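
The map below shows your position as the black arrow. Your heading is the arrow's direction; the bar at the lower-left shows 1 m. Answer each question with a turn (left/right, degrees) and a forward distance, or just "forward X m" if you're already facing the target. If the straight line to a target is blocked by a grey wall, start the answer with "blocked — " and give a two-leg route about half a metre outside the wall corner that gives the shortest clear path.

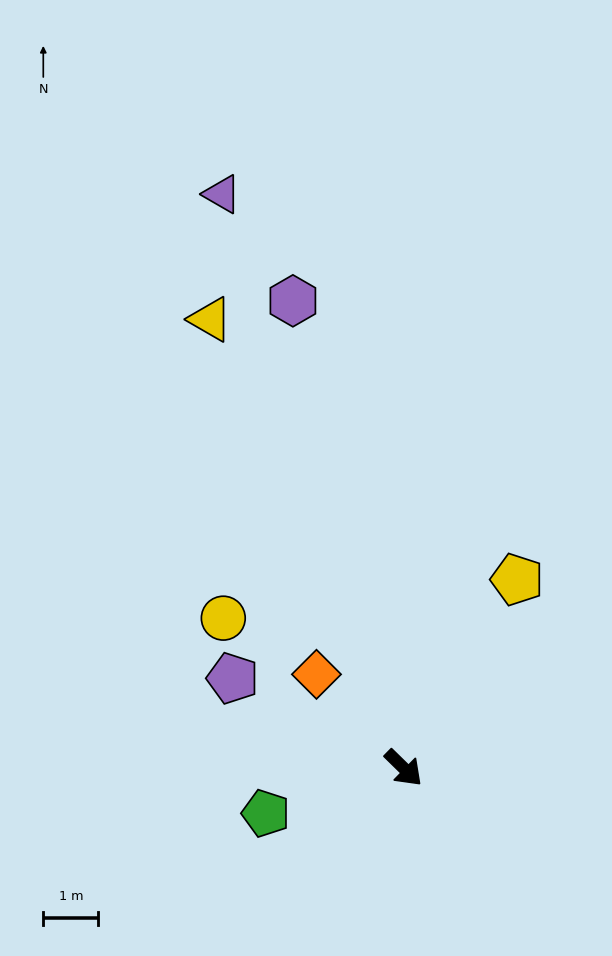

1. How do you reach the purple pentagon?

turn right 163°, forward 3.5 m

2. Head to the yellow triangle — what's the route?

turn left 158°, forward 8.9 m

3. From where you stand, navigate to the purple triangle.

turn left 152°, forward 10.9 m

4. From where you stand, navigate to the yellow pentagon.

turn left 103°, forward 4.0 m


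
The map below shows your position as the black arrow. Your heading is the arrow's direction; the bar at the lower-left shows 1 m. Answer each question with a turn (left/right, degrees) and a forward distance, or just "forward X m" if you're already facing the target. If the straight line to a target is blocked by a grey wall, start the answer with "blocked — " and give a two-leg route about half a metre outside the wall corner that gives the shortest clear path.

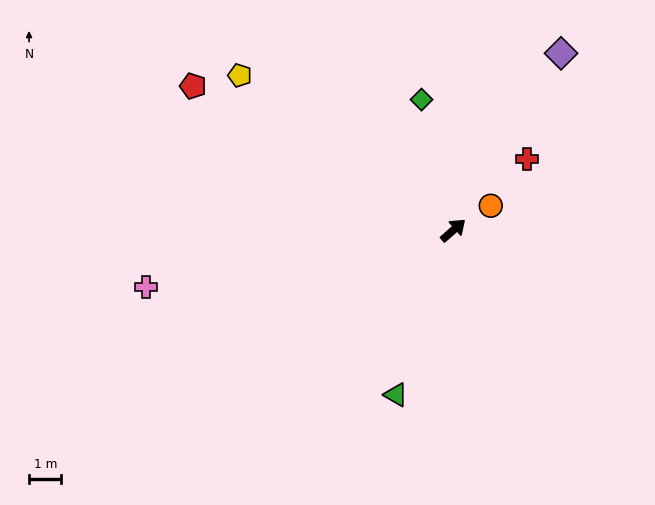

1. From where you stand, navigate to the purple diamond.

turn left 17°, forward 6.4 m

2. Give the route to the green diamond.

turn left 62°, forward 4.2 m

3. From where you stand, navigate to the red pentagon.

turn left 110°, forward 9.2 m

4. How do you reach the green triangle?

turn right 151°, forward 5.4 m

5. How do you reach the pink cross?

turn left 149°, forward 9.7 m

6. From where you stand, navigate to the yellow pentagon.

turn left 103°, forward 8.2 m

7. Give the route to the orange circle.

turn right 8°, forward 1.4 m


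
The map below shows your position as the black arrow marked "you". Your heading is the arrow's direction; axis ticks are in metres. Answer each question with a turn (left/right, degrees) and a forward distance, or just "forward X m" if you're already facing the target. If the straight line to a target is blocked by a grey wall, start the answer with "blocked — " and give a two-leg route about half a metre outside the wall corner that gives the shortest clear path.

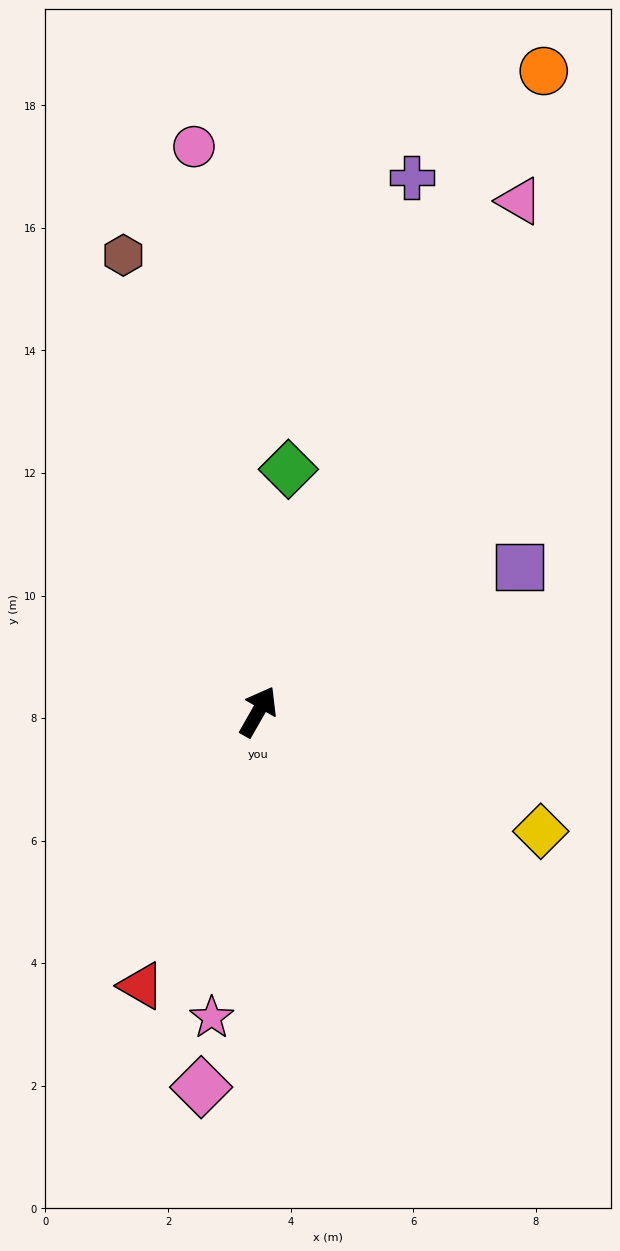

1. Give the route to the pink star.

turn right 159°, forward 5.1 m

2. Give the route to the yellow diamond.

turn right 83°, forward 5.0 m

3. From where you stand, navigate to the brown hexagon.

turn left 46°, forward 7.8 m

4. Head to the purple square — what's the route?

turn right 31°, forward 4.9 m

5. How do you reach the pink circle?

turn left 36°, forward 9.3 m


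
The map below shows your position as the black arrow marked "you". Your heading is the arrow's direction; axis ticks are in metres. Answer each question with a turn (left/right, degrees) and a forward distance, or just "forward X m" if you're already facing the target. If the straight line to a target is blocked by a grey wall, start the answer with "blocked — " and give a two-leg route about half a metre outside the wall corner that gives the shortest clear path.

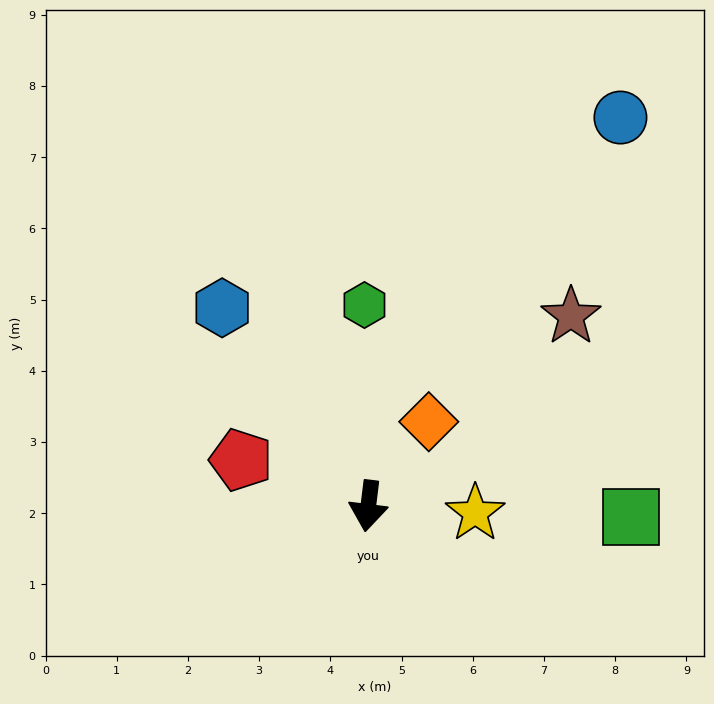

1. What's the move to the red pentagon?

turn right 103°, forward 1.9 m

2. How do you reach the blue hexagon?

turn right 137°, forward 3.5 m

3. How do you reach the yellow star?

turn left 93°, forward 1.5 m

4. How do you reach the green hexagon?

turn right 172°, forward 2.8 m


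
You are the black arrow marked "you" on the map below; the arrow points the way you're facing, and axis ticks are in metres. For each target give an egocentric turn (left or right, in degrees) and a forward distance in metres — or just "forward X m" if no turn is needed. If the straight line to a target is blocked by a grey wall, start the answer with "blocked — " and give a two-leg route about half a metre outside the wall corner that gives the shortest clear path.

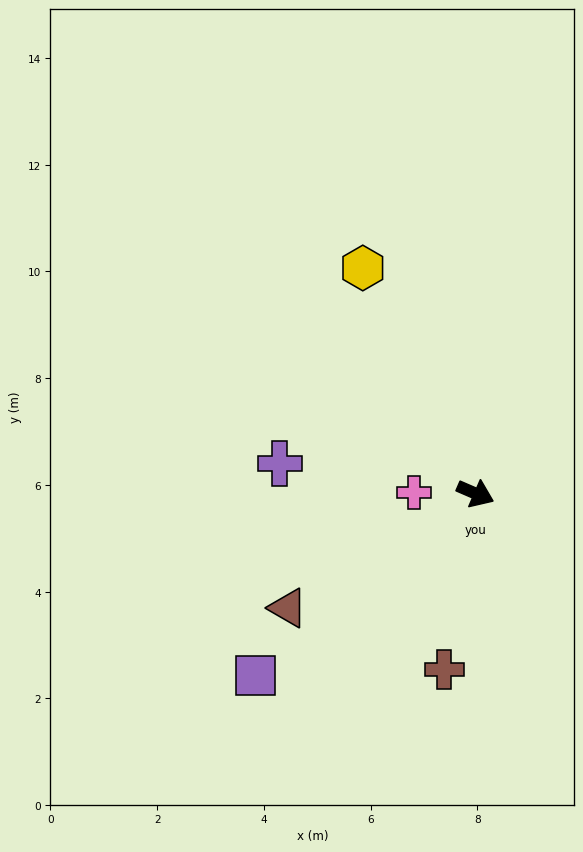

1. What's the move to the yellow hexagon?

turn left 140°, forward 4.7 m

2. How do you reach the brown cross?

turn right 77°, forward 3.3 m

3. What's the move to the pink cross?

turn right 157°, forward 1.2 m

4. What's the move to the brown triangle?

turn right 125°, forward 4.1 m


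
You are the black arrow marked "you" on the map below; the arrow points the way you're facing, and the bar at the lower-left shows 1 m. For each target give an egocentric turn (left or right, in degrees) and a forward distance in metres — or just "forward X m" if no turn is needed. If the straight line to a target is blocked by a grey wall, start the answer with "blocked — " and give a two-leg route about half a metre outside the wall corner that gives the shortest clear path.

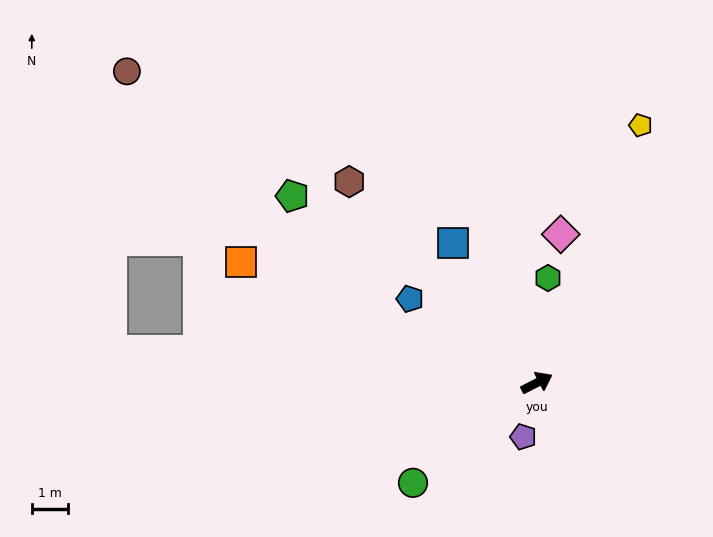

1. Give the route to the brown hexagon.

turn left 106°, forward 7.6 m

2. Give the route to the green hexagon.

turn left 57°, forward 2.9 m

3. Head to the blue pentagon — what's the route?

turn left 119°, forward 4.2 m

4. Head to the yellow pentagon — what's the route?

turn left 41°, forward 7.6 m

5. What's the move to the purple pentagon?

turn right 131°, forward 1.5 m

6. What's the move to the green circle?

turn right 168°, forward 4.4 m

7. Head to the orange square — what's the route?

turn left 131°, forward 8.8 m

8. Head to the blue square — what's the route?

turn left 94°, forward 4.5 m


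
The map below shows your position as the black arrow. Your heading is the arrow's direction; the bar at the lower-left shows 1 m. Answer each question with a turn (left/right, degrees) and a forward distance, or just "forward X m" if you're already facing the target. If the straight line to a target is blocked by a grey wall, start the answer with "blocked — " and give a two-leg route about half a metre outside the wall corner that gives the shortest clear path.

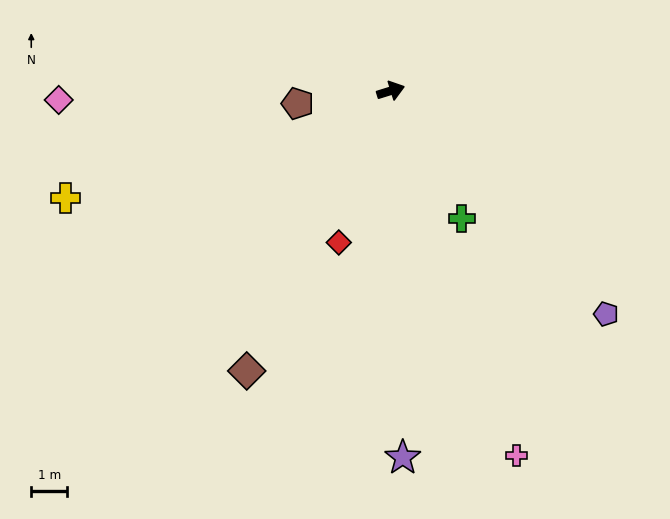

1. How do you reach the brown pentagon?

turn left 171°, forward 2.6 m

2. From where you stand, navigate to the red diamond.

turn right 126°, forward 4.4 m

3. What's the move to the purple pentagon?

turn right 63°, forward 8.6 m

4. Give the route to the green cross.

turn right 78°, forward 4.1 m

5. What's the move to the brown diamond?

turn right 134°, forward 8.7 m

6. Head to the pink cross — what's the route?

turn right 88°, forward 10.7 m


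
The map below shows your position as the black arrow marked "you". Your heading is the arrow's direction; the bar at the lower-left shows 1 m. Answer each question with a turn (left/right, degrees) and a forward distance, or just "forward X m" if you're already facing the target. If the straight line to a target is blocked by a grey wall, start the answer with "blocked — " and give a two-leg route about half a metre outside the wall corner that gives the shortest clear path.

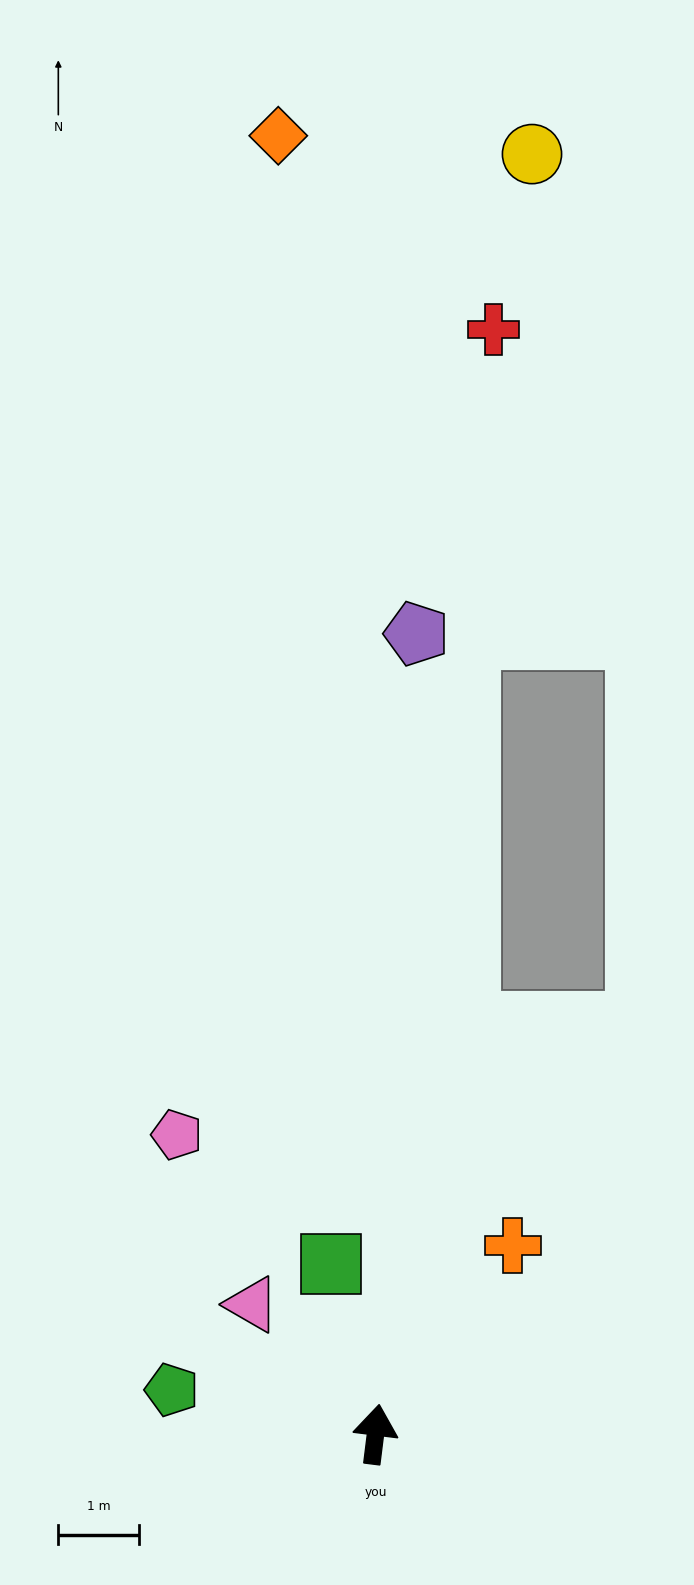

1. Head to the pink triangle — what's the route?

turn left 51°, forward 2.2 m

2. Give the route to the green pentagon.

turn left 85°, forward 2.6 m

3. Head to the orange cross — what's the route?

turn right 29°, forward 2.9 m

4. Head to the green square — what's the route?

turn left 22°, forward 2.2 m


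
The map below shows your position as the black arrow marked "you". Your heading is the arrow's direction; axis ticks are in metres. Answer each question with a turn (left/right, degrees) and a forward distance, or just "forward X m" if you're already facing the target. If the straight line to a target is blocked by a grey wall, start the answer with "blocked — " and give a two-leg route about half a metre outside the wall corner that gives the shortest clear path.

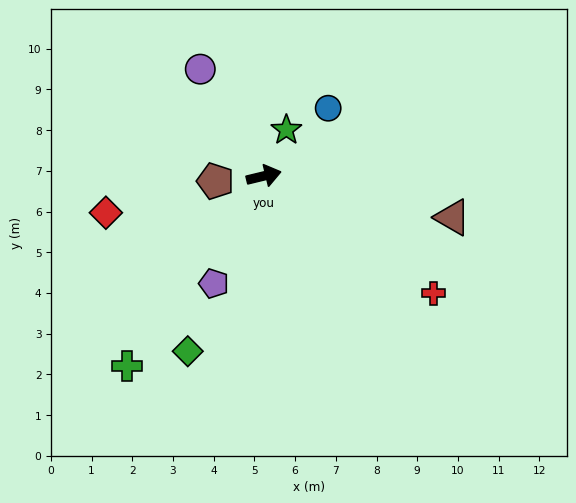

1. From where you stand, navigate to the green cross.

turn right 139°, forward 5.8 m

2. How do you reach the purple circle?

turn left 107°, forward 3.1 m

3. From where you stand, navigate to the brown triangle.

turn right 26°, forward 4.7 m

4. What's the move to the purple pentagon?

turn right 129°, forward 2.9 m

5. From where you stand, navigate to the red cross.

turn right 48°, forward 5.1 m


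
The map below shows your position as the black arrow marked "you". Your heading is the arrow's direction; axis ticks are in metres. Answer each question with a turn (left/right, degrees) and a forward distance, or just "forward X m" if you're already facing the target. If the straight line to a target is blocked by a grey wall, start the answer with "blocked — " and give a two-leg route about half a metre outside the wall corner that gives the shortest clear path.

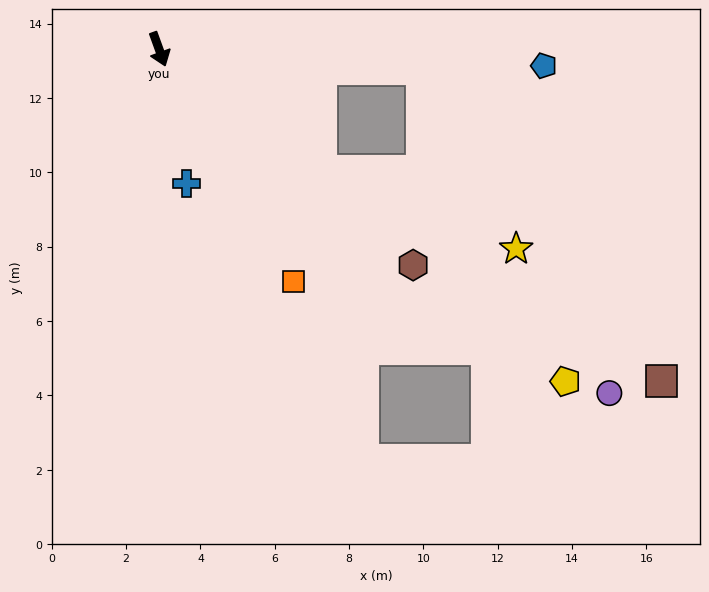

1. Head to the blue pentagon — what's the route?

turn left 68°, forward 10.4 m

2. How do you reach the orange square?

turn left 10°, forward 7.2 m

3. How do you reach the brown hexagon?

turn left 30°, forward 9.0 m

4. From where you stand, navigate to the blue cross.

turn right 8°, forward 3.7 m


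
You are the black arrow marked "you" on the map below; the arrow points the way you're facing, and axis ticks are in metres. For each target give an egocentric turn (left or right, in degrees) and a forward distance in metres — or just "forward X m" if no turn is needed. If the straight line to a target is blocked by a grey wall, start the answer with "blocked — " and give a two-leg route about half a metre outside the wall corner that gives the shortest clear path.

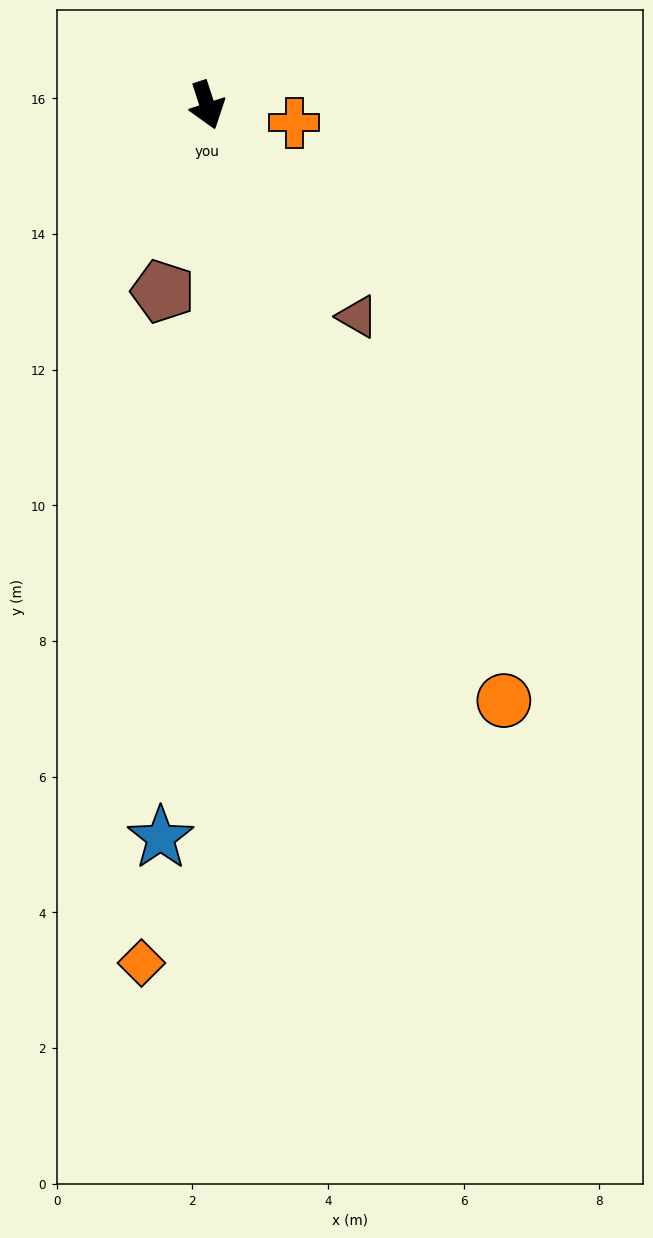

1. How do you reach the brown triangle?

turn left 17°, forward 3.8 m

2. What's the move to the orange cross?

turn left 61°, forward 1.3 m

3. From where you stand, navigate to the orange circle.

turn left 8°, forward 9.8 m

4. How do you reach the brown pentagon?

turn right 31°, forward 2.8 m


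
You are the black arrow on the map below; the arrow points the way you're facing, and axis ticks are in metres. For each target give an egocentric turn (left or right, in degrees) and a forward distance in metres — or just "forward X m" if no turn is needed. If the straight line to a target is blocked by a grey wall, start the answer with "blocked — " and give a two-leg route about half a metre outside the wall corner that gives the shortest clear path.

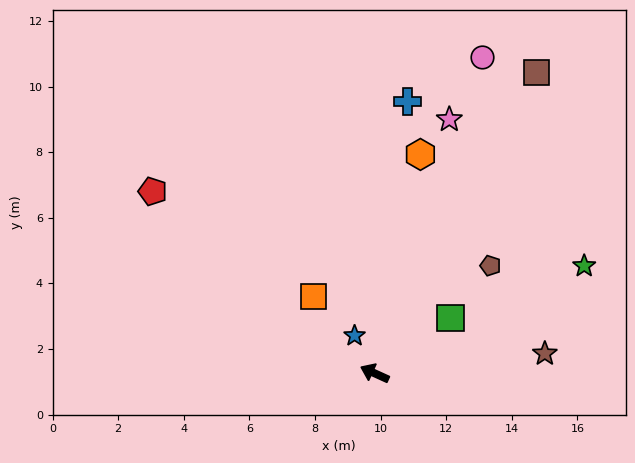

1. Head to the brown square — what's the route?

turn right 94°, forward 10.4 m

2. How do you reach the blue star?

turn right 37°, forward 1.3 m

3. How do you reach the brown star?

turn right 149°, forward 5.2 m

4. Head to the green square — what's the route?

turn right 119°, forward 2.9 m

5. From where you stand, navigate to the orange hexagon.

turn right 77°, forward 6.8 m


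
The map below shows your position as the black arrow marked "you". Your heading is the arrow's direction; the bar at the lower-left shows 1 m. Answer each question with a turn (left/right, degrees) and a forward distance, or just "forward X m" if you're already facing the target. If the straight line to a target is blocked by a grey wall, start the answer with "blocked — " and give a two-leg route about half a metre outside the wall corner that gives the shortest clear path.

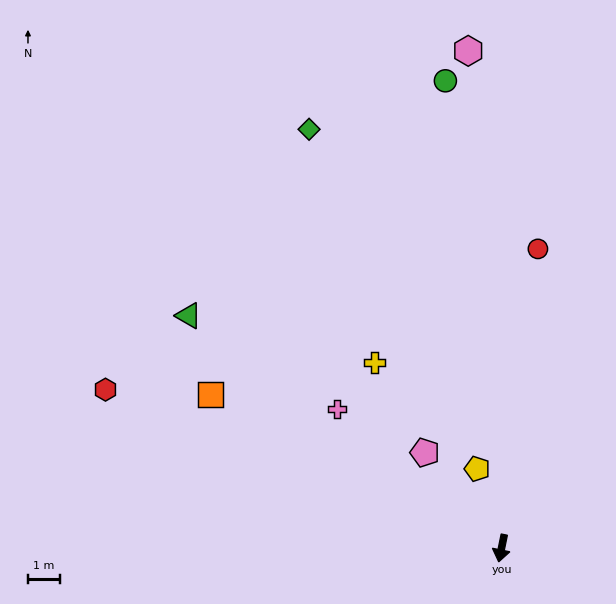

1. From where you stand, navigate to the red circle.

turn right 175°, forward 9.5 m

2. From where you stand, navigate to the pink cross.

turn right 119°, forward 6.8 m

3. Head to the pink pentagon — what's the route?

turn right 130°, forward 3.9 m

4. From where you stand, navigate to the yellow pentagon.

turn right 151°, forward 2.6 m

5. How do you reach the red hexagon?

turn right 100°, forward 13.4 m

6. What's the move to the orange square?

turn right 106°, forward 10.3 m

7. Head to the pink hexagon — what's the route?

turn right 165°, forward 15.7 m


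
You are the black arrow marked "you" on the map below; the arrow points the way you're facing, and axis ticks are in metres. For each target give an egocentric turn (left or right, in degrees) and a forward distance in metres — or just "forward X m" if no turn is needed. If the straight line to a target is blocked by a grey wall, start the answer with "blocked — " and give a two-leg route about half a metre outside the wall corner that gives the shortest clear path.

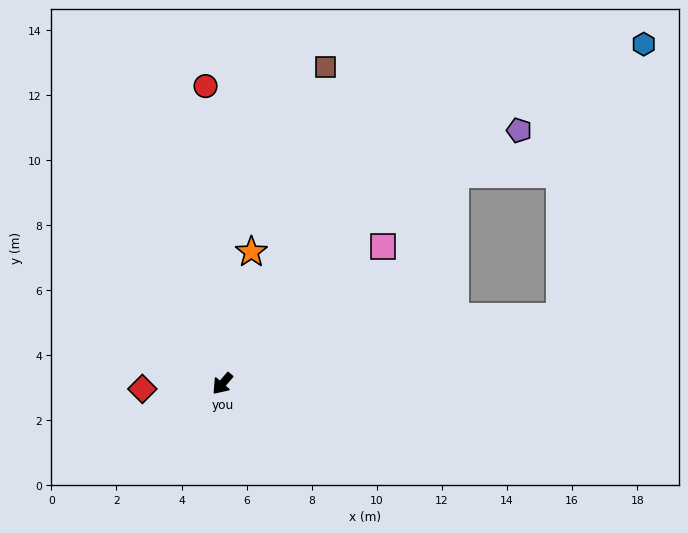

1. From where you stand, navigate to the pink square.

turn left 172°, forward 6.5 m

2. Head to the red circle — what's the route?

turn right 136°, forward 9.2 m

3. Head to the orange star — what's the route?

turn right 151°, forward 4.1 m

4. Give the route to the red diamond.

turn right 45°, forward 2.5 m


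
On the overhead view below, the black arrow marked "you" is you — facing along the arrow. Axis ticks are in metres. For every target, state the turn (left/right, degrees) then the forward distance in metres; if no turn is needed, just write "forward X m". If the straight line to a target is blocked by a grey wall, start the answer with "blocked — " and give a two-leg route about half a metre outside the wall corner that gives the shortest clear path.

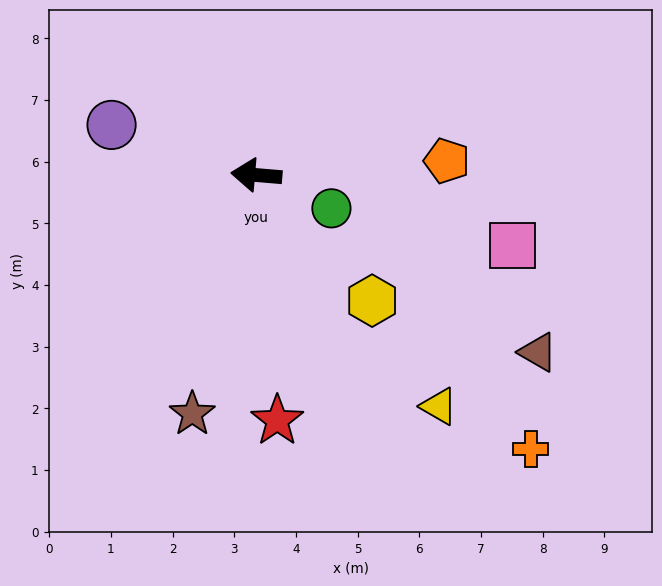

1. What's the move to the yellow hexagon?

turn left 138°, forward 2.8 m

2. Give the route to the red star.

turn left 100°, forward 4.0 m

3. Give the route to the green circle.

turn left 161°, forward 1.3 m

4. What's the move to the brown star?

turn left 80°, forward 4.0 m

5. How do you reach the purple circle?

turn right 14°, forward 2.5 m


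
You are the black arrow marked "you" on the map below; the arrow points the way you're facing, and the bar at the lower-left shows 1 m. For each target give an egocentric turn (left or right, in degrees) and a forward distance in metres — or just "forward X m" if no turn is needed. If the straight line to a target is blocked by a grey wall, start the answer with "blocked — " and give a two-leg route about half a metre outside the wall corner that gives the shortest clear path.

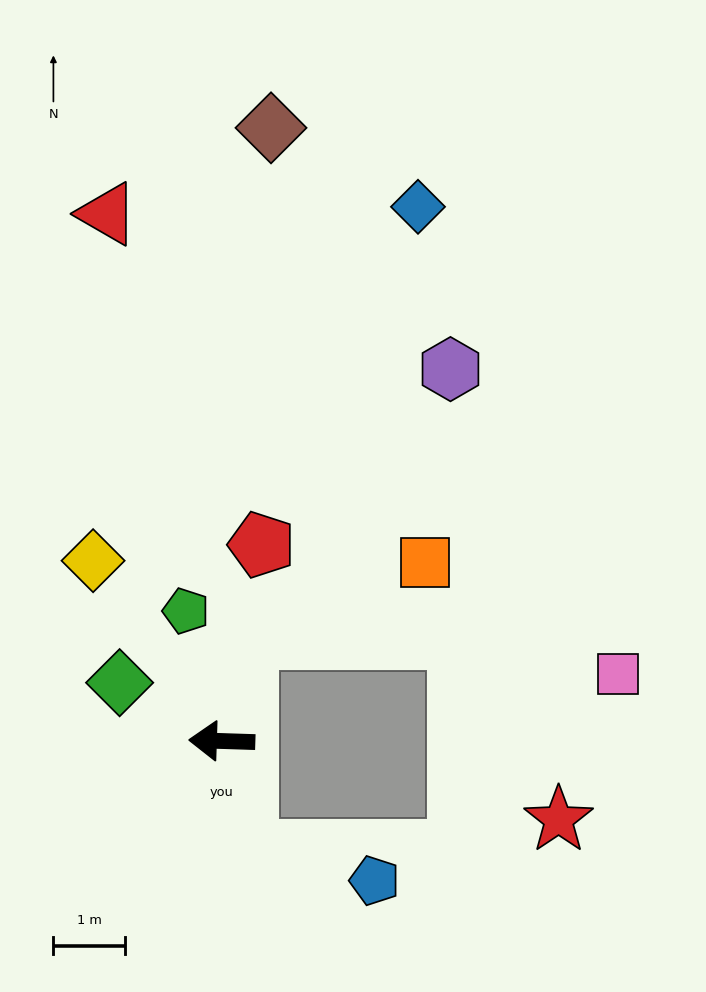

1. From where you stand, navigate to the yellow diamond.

turn right 53°, forward 3.1 m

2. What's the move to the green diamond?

turn right 28°, forward 1.6 m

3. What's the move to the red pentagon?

turn right 100°, forward 2.8 m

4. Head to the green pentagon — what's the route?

turn right 73°, forward 1.9 m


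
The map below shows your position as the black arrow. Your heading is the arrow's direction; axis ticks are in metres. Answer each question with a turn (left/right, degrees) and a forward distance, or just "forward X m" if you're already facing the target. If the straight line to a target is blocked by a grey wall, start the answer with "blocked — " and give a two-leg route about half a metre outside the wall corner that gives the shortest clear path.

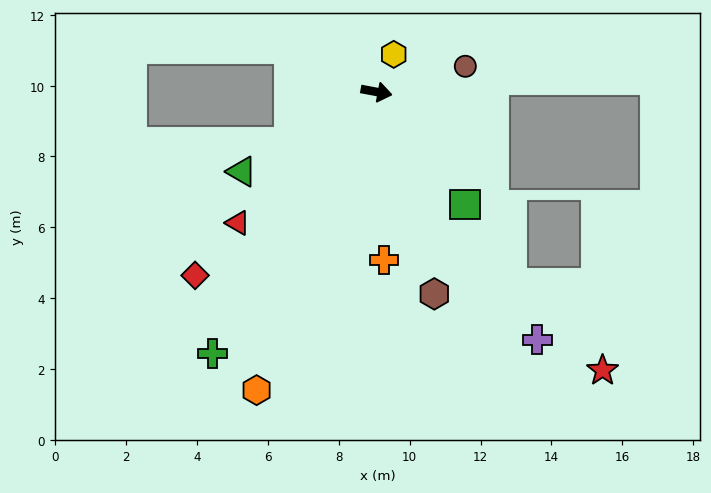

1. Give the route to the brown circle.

turn left 27°, forward 2.6 m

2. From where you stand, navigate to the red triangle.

turn right 126°, forward 5.4 m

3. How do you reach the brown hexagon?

turn right 63°, forward 5.9 m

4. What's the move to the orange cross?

turn right 77°, forward 4.8 m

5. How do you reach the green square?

turn right 41°, forward 4.0 m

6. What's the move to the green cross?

turn right 111°, forward 8.7 m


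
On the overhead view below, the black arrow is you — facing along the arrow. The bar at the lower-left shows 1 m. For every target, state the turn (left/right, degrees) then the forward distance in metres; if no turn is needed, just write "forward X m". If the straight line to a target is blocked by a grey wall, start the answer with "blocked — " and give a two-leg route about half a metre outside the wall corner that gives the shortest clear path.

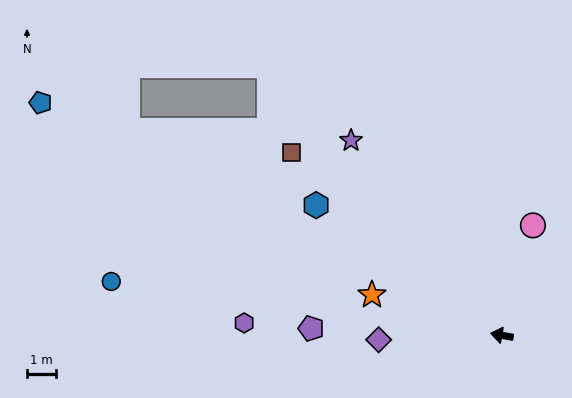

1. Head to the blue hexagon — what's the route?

turn right 25°, forward 7.7 m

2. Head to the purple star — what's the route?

turn right 42°, forward 8.4 m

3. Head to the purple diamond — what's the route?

turn left 12°, forward 4.2 m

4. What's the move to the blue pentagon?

turn right 17°, forward 17.6 m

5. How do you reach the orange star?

turn right 7°, forward 4.6 m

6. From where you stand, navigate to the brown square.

turn right 31°, forward 9.5 m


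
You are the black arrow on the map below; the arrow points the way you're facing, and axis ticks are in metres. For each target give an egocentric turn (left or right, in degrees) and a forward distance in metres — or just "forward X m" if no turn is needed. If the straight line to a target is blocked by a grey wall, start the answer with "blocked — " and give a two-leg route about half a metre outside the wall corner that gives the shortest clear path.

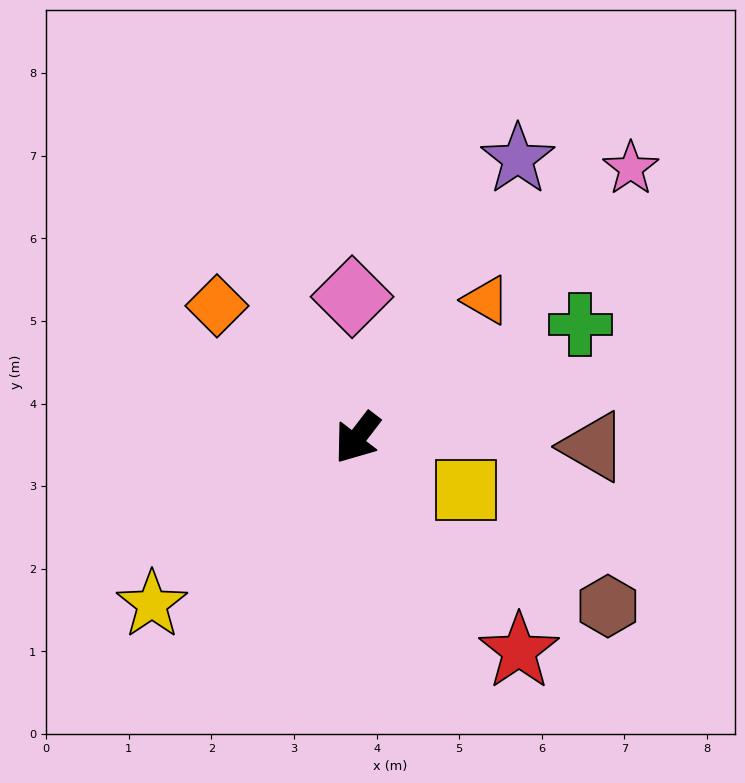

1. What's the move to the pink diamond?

turn right 140°, forward 1.7 m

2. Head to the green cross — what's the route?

turn left 154°, forward 3.0 m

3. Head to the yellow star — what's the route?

turn right 14°, forward 3.2 m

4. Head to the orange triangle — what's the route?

turn left 174°, forward 2.3 m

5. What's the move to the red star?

turn left 75°, forward 3.2 m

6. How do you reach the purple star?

turn right 172°, forward 3.9 m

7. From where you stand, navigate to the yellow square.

turn left 102°, forward 1.5 m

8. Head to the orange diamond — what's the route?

turn right 96°, forward 2.3 m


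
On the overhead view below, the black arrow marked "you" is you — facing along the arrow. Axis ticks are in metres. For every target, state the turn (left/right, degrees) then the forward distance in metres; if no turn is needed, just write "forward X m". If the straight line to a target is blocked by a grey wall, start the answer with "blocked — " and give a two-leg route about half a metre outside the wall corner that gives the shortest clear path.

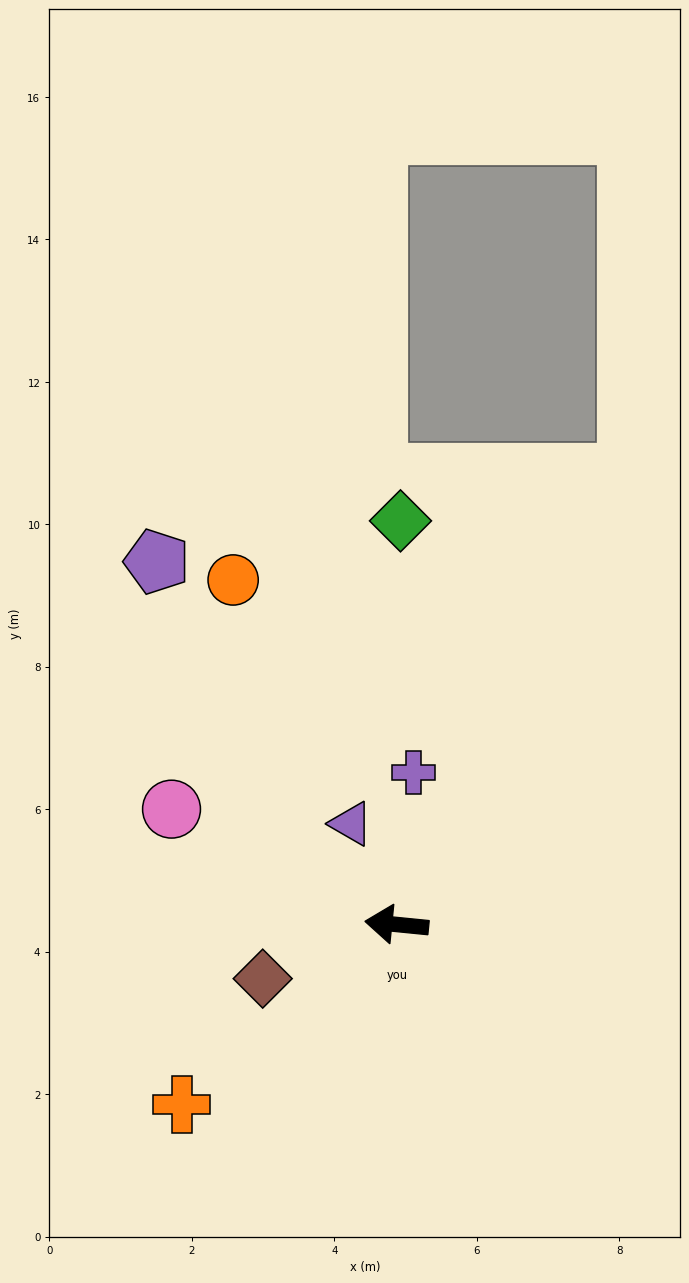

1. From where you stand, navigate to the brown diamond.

turn left 28°, forward 2.0 m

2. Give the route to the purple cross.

turn right 91°, forward 2.1 m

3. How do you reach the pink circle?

turn right 21°, forward 3.6 m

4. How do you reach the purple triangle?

turn right 60°, forward 1.6 m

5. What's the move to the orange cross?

turn left 46°, forward 3.9 m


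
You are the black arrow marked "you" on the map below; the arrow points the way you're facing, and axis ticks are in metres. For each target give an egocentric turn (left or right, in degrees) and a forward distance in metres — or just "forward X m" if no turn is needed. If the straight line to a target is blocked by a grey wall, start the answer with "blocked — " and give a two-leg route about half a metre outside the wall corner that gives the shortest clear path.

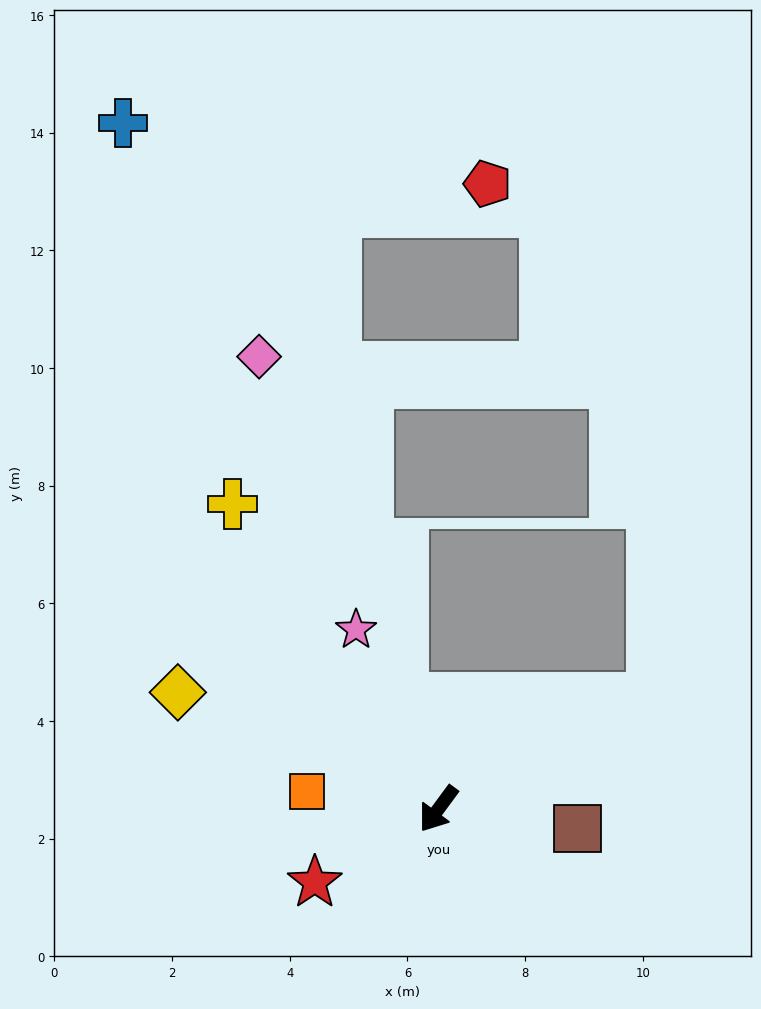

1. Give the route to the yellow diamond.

turn right 78°, forward 4.9 m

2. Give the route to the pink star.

turn right 119°, forward 3.4 m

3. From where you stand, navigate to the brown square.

turn left 119°, forward 2.4 m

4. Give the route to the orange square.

turn right 61°, forward 2.3 m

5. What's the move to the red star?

turn right 23°, forward 2.4 m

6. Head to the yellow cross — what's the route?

turn right 110°, forward 6.3 m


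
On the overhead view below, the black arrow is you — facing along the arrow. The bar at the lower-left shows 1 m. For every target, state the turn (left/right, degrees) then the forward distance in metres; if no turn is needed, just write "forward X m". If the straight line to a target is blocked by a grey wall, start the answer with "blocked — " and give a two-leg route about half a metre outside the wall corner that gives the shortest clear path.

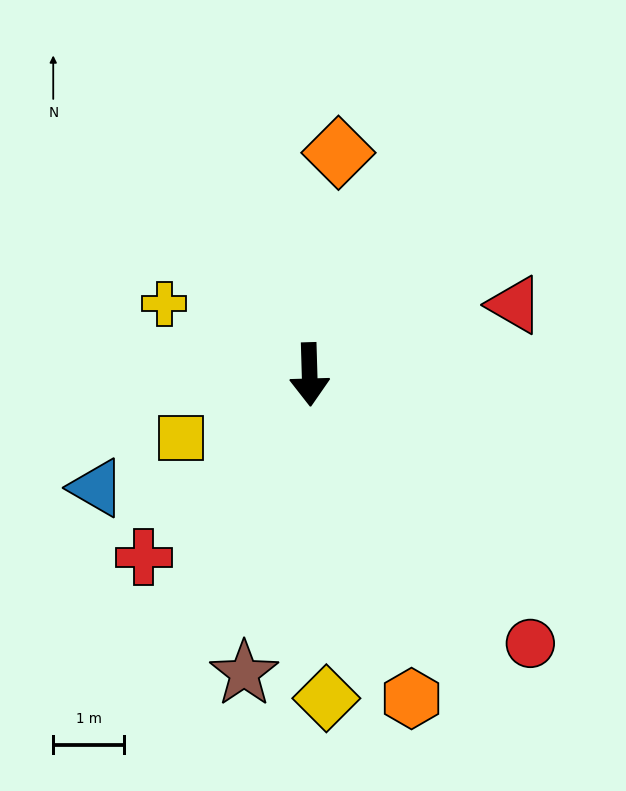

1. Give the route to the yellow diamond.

forward 4.6 m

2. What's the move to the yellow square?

turn right 65°, forward 2.0 m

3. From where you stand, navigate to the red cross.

turn right 44°, forward 3.5 m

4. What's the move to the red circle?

turn left 38°, forward 4.9 m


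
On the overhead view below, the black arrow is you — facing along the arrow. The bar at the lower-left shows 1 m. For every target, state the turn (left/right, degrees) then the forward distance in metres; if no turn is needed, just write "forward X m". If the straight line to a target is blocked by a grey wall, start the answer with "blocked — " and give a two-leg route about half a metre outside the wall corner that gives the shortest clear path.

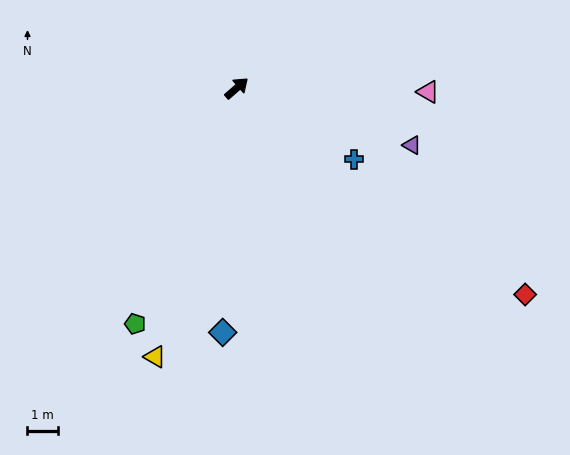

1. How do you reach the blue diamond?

turn right 134°, forward 8.1 m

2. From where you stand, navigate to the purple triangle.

turn right 59°, forward 6.1 m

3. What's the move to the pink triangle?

turn right 42°, forward 6.3 m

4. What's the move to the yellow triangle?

turn right 148°, forward 9.3 m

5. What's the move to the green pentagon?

turn right 154°, forward 8.5 m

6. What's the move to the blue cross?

turn right 72°, forward 4.5 m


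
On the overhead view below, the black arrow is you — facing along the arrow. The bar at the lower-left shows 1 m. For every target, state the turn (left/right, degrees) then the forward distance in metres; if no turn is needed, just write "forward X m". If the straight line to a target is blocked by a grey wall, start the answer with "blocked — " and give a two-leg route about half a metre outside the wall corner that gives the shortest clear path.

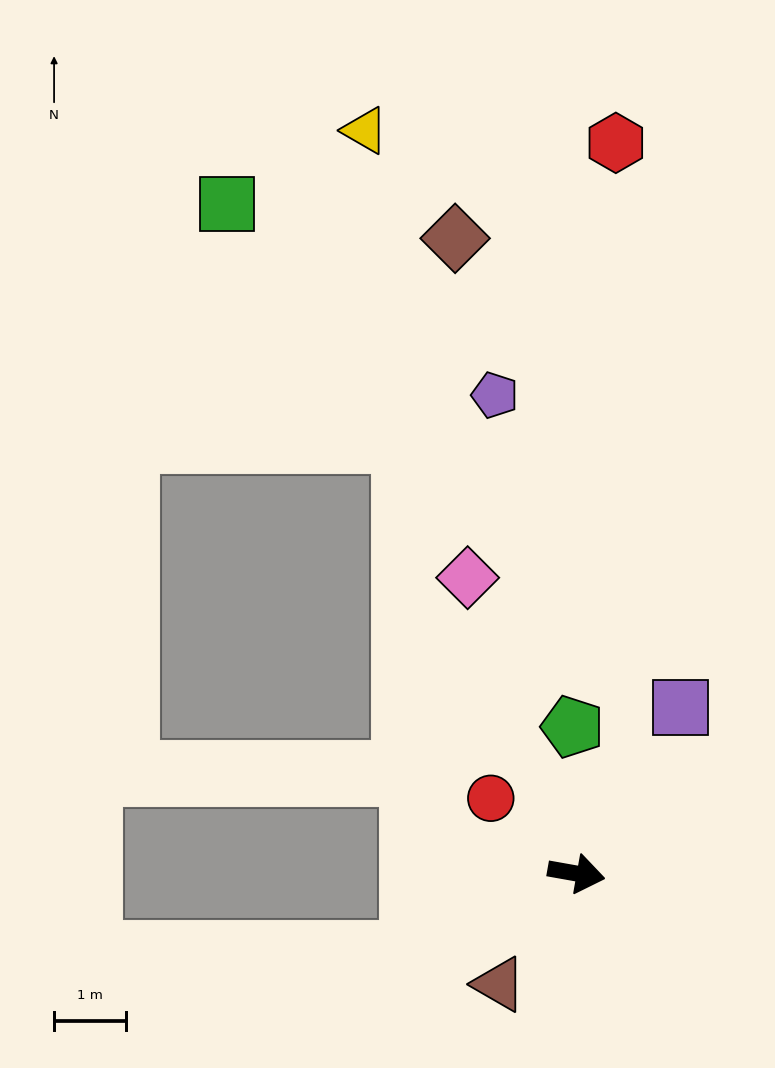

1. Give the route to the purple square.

turn left 68°, forward 2.7 m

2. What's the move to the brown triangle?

turn right 115°, forward 1.9 m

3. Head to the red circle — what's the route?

turn left 149°, forward 1.6 m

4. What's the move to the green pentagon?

turn left 102°, forward 2.0 m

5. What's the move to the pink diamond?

turn left 120°, forward 4.4 m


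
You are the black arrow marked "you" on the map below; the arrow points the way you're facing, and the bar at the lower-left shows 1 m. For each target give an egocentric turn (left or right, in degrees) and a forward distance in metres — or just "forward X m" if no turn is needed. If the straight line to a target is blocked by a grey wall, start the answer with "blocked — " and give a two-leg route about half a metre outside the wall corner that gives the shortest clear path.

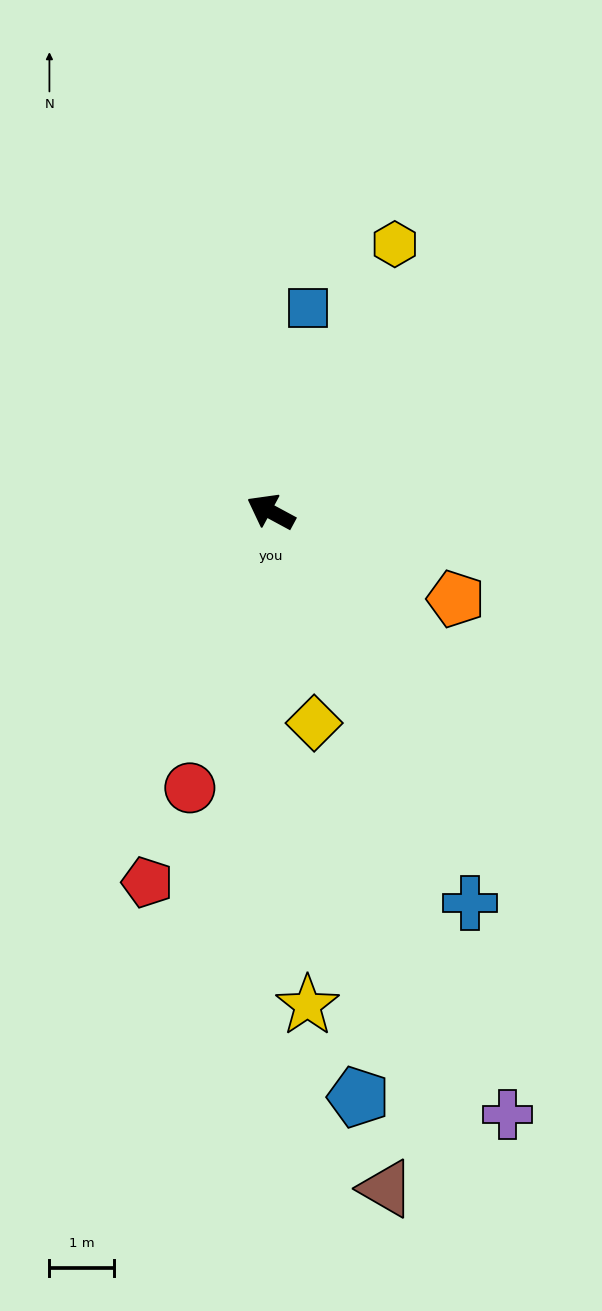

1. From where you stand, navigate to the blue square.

turn right 72°, forward 3.2 m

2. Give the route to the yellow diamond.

turn left 130°, forward 3.3 m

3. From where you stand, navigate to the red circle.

turn left 102°, forward 4.5 m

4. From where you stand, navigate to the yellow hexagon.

turn right 86°, forward 4.6 m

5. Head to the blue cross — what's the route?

turn left 145°, forward 6.8 m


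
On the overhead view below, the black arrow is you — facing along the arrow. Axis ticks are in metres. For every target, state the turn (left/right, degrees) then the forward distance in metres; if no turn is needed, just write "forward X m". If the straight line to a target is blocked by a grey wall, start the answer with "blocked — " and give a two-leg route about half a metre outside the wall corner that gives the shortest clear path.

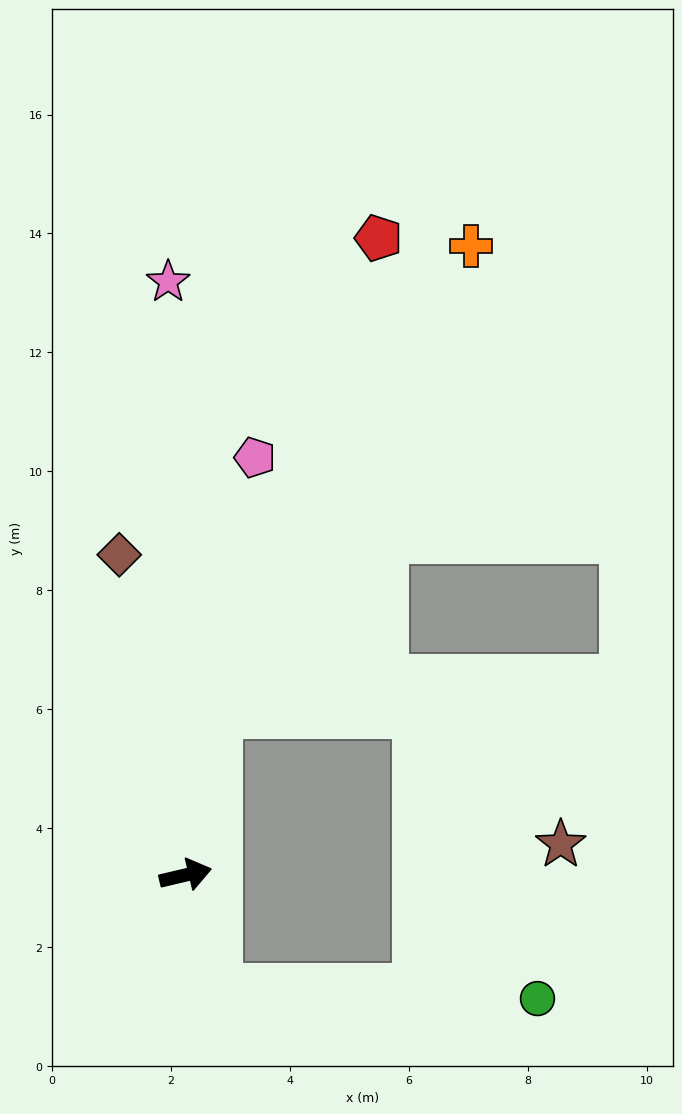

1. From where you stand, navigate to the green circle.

blocked — turn right 88°, forward 2.0 m, then turn left 73°, forward 5.4 m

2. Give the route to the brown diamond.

turn left 88°, forward 5.5 m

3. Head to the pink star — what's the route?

turn left 78°, forward 10.0 m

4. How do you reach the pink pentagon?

turn left 67°, forward 7.1 m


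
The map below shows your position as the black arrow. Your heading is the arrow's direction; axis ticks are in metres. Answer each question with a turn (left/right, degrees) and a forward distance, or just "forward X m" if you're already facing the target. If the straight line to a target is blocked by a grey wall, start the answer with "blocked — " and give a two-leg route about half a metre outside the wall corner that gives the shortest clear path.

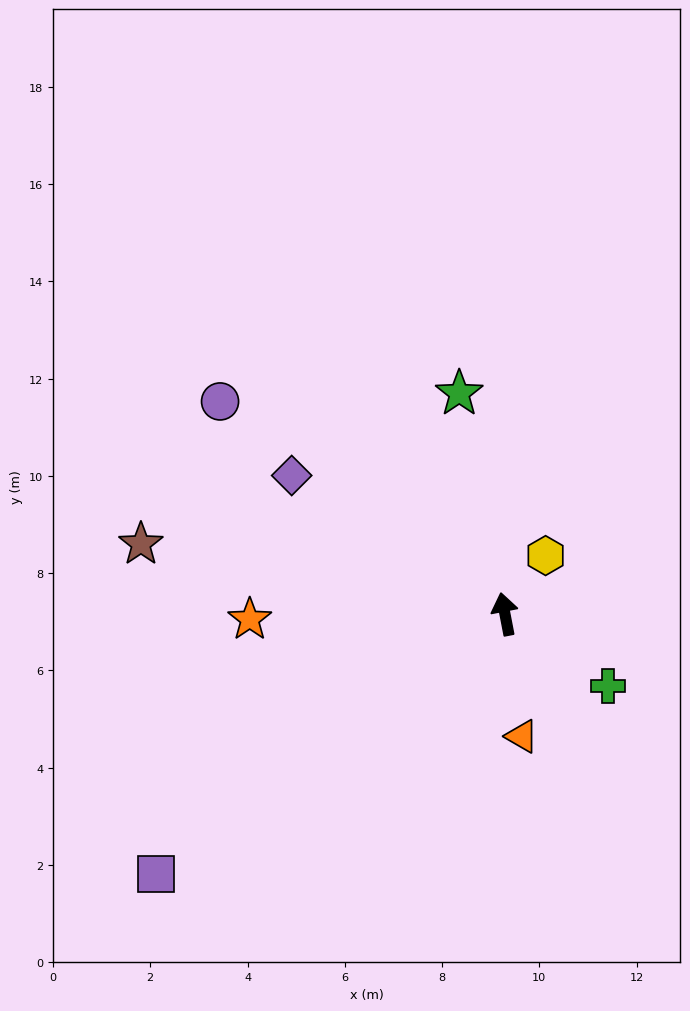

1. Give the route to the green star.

forward 4.6 m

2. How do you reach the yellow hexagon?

turn right 46°, forward 1.5 m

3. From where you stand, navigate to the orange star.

turn left 80°, forward 5.2 m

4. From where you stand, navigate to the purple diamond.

turn left 46°, forward 5.2 m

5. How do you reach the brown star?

turn left 68°, forward 7.6 m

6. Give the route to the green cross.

turn right 136°, forward 2.6 m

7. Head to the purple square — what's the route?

turn left 116°, forward 8.9 m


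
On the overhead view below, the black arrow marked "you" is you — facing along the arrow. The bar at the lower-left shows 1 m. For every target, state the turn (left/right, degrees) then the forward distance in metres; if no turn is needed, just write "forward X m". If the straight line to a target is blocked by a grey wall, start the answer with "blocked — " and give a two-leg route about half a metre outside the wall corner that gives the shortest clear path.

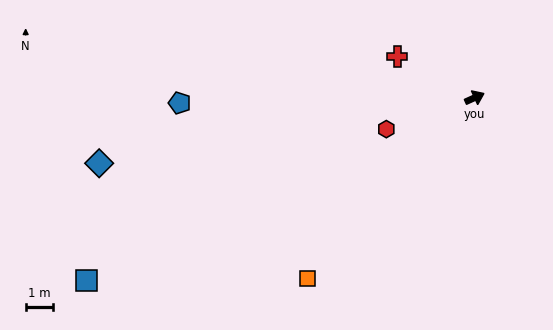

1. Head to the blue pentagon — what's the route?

turn left 157°, forward 10.8 m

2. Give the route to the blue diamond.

turn left 165°, forward 14.0 m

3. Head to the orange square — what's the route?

turn right 157°, forward 9.0 m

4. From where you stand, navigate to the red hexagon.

turn left 175°, forward 3.4 m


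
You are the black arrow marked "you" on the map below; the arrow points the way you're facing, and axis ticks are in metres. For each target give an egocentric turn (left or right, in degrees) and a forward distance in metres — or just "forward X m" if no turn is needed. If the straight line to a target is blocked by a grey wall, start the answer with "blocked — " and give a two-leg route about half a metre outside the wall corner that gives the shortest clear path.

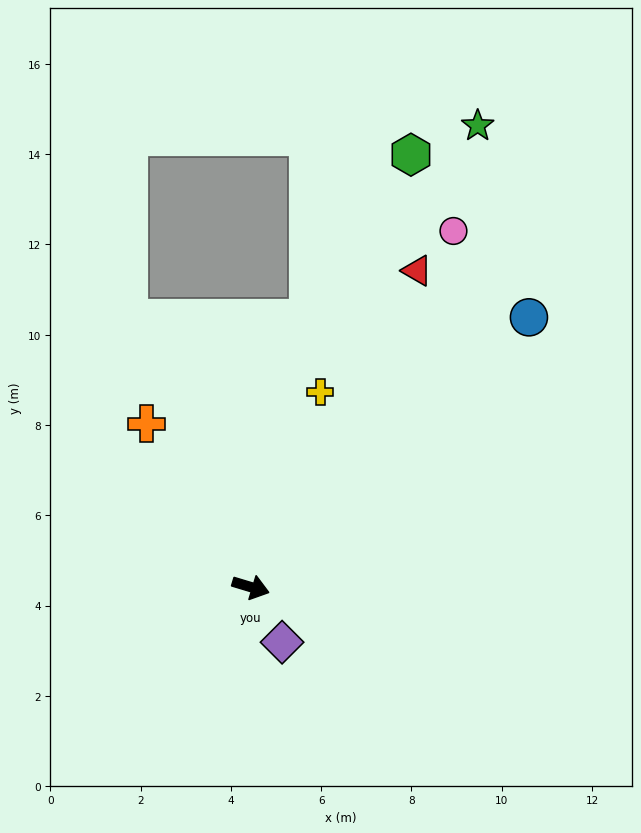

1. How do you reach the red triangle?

turn left 79°, forward 7.9 m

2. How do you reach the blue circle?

turn left 61°, forward 8.6 m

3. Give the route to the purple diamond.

turn right 44°, forward 1.4 m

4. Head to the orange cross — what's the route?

turn left 139°, forward 4.3 m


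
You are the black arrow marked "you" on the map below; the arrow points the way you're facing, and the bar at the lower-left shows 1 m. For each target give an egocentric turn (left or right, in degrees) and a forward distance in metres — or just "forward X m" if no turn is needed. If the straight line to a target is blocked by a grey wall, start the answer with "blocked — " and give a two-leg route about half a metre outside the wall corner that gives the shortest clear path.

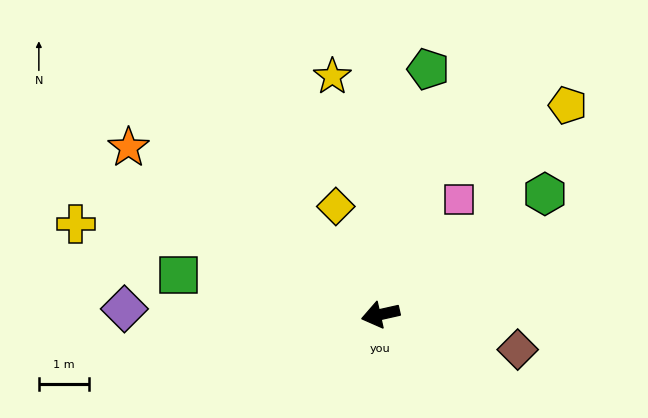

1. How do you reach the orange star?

turn right 46°, forward 6.1 m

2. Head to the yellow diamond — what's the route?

turn right 80°, forward 2.4 m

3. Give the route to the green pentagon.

turn right 114°, forward 5.0 m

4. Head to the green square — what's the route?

turn right 24°, forward 4.1 m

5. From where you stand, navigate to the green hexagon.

turn right 156°, forward 4.1 m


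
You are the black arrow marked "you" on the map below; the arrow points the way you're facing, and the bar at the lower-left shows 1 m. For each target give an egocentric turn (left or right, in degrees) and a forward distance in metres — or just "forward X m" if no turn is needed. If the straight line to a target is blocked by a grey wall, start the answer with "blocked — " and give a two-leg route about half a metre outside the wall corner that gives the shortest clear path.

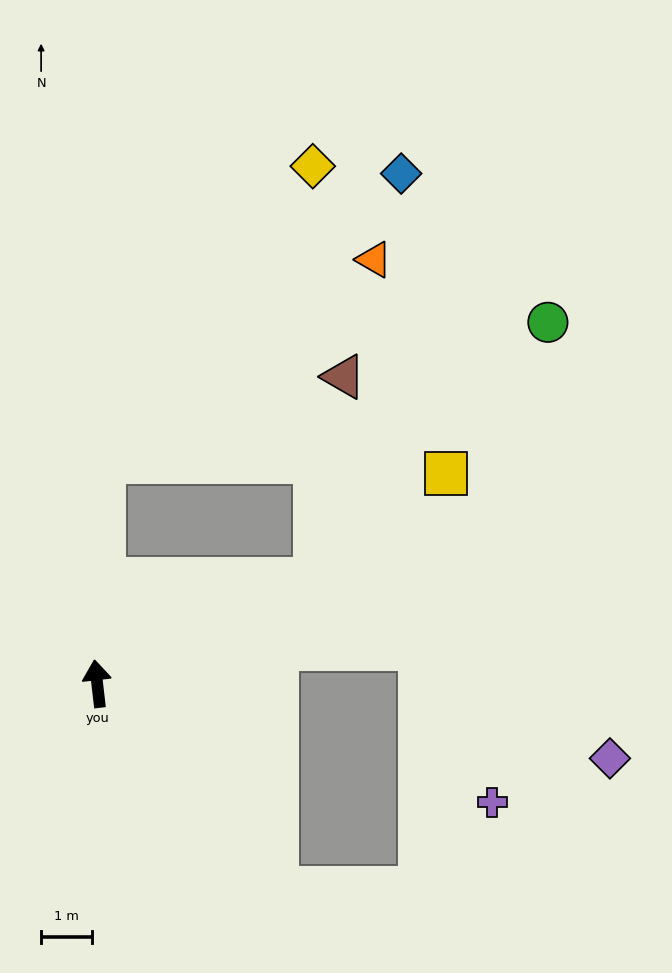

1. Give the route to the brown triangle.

blocked — turn right 71°, forward 4.7 m, then turn left 56°, forward 4.0 m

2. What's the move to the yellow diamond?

blocked — turn right 8°, forward 4.3 m, then turn right 34°, forward 7.1 m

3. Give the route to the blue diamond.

blocked — turn right 8°, forward 4.3 m, then turn right 44°, forward 8.1 m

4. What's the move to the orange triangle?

blocked — turn right 8°, forward 4.3 m, then turn right 52°, forward 6.6 m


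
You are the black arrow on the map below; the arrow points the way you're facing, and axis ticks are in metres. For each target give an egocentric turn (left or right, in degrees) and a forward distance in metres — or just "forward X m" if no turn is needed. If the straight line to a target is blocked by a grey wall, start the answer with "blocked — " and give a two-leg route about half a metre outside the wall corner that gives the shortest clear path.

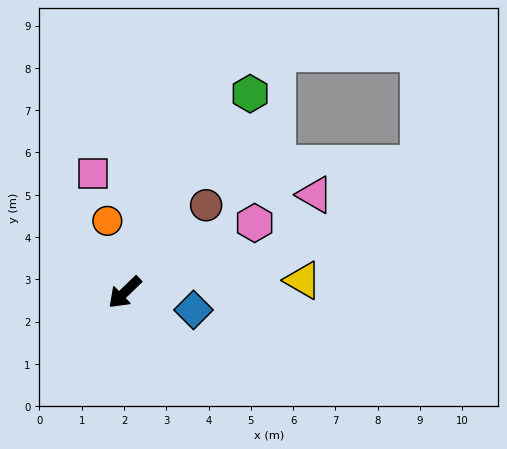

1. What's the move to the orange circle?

turn right 120°, forward 1.7 m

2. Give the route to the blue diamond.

turn left 122°, forward 1.7 m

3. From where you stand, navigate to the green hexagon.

turn right 166°, forward 5.6 m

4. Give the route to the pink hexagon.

turn left 164°, forward 3.5 m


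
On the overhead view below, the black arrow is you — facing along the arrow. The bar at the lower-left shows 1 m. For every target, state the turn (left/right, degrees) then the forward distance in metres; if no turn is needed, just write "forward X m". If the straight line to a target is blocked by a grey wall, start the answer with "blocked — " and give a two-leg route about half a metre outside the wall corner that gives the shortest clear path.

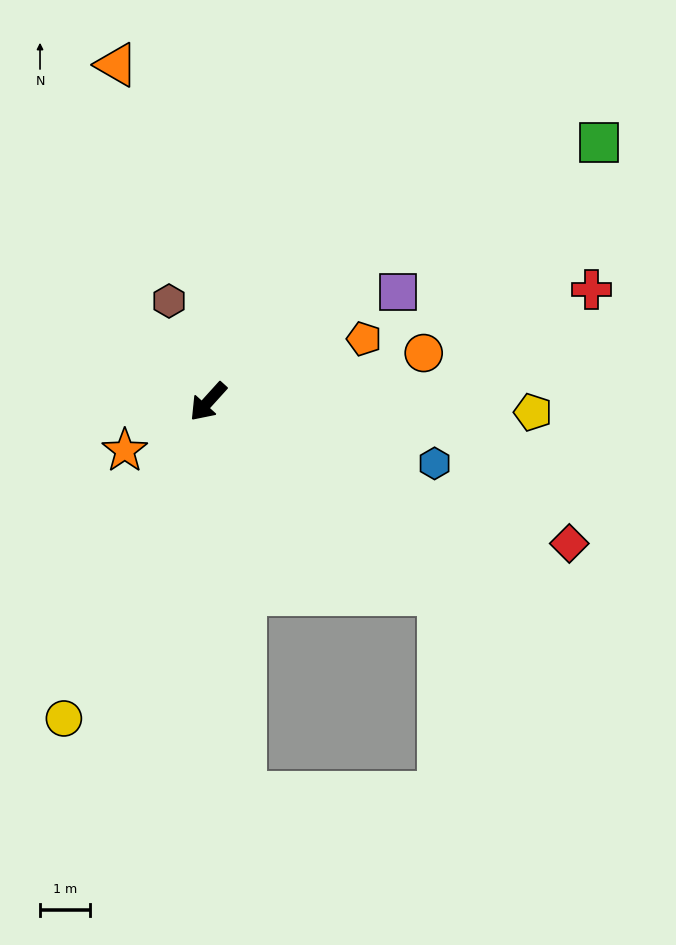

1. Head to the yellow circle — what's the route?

turn left 18°, forward 7.0 m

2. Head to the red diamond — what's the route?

turn left 111°, forward 7.8 m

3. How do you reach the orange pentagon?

turn left 154°, forward 3.4 m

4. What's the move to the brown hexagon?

turn right 117°, forward 2.2 m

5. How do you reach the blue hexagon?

turn left 117°, forward 4.7 m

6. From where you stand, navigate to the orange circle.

turn left 145°, forward 4.4 m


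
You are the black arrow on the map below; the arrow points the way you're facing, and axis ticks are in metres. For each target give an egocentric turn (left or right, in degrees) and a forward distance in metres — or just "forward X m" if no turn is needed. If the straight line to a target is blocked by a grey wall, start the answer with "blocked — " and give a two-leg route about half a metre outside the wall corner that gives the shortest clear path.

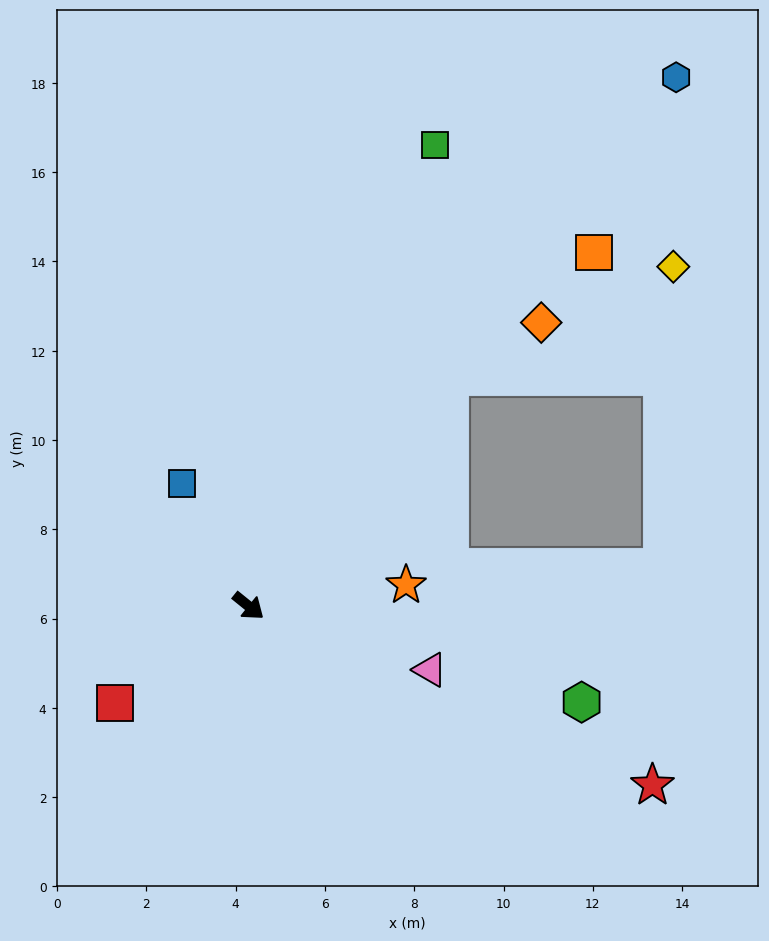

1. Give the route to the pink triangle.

turn left 20°, forward 4.3 m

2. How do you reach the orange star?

turn left 47°, forward 3.6 m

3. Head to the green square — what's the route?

turn left 107°, forward 11.1 m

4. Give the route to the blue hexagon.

turn left 90°, forward 15.2 m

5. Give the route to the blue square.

turn left 158°, forward 3.1 m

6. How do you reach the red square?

turn right 105°, forward 3.7 m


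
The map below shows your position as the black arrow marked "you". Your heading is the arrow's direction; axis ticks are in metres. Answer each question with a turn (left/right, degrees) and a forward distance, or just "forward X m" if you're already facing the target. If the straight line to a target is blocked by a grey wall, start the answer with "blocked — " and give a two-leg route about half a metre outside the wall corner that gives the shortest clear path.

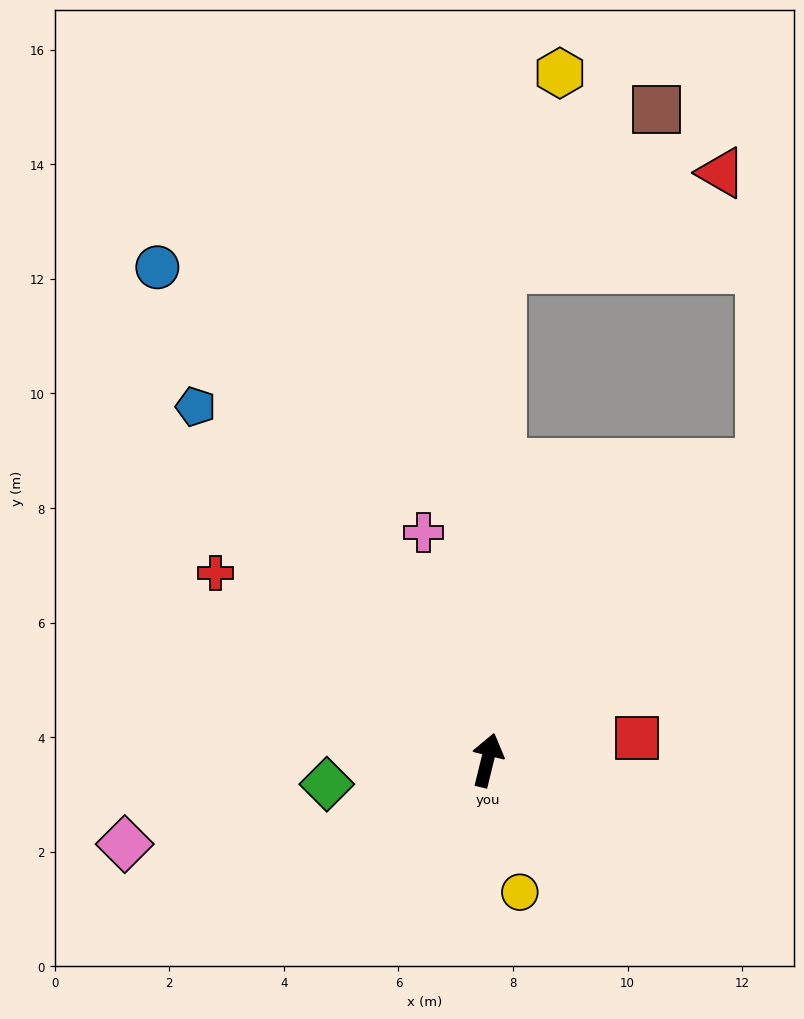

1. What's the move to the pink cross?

turn left 29°, forward 4.1 m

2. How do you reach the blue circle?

turn left 48°, forward 10.4 m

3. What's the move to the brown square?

blocked — turn left 12°, forward 8.6 m, then turn right 42°, forward 3.9 m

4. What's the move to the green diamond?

turn left 112°, forward 2.8 m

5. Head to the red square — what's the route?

turn right 68°, forward 2.6 m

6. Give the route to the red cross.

turn left 69°, forward 5.8 m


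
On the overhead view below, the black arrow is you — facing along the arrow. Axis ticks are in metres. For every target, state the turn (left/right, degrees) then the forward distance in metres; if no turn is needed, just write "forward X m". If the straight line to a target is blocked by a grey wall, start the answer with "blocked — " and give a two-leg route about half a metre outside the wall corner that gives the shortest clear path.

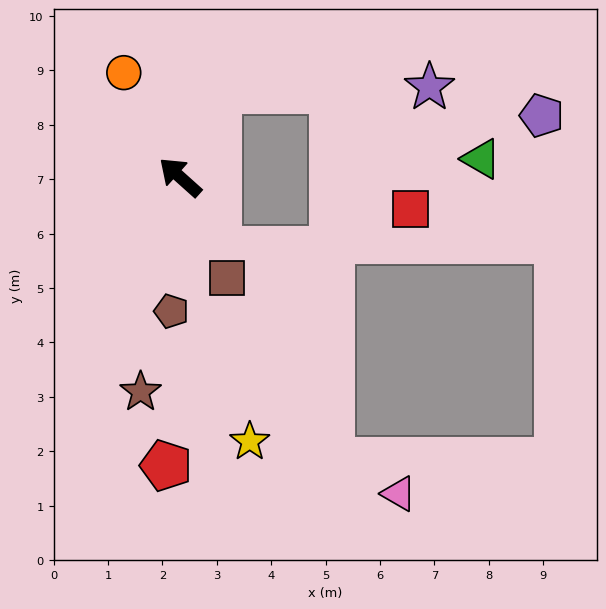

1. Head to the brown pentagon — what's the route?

turn left 128°, forward 2.5 m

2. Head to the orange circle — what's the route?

turn right 20°, forward 2.2 m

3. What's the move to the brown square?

turn left 157°, forward 2.0 m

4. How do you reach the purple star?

blocked — turn right 72°, forward 1.7 m, then turn right 65°, forward 3.9 m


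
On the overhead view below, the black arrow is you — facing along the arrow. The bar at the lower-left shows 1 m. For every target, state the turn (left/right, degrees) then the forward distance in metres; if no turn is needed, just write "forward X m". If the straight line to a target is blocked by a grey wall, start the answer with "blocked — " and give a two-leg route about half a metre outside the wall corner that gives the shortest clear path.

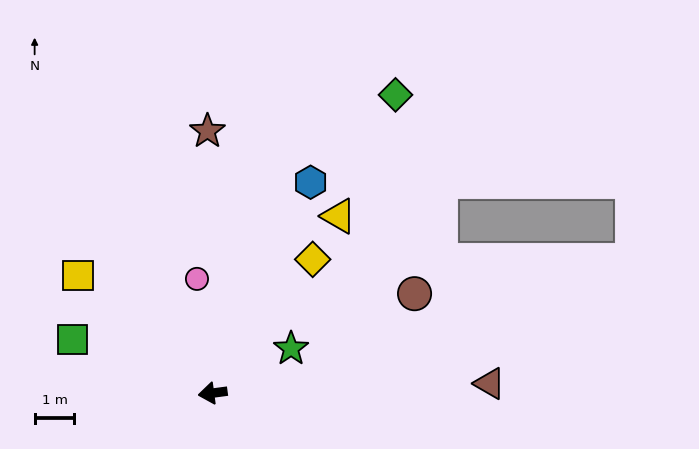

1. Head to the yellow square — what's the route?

turn right 49°, forward 4.5 m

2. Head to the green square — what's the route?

turn right 29°, forward 3.8 m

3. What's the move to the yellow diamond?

turn right 134°, forward 4.2 m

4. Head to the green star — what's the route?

turn right 158°, forward 2.3 m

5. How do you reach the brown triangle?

turn left 174°, forward 7.0 m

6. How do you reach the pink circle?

turn right 90°, forward 2.9 m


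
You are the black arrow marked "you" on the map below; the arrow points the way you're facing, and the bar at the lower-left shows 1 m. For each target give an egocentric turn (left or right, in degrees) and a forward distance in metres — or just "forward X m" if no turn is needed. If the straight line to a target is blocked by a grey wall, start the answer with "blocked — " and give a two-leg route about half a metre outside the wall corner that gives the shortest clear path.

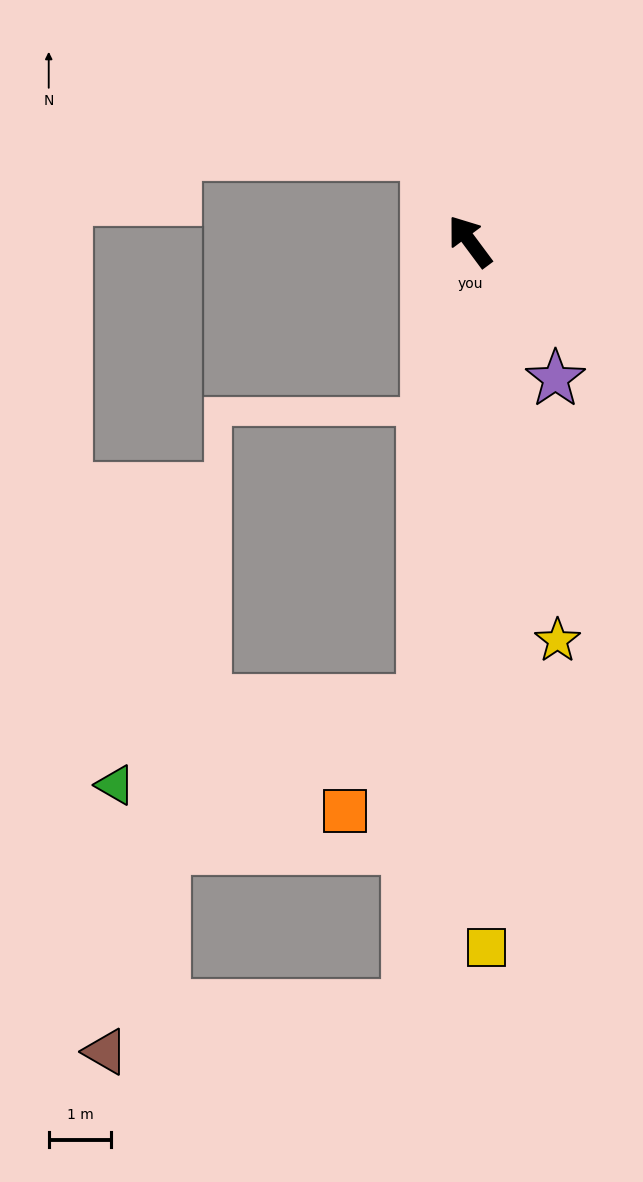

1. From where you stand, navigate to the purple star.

turn left 175°, forward 2.6 m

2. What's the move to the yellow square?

turn left 145°, forward 11.3 m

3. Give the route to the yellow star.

turn left 156°, forward 6.5 m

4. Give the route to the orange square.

blocked — turn left 138°, forward 7.4 m, then turn right 30°, forward 2.2 m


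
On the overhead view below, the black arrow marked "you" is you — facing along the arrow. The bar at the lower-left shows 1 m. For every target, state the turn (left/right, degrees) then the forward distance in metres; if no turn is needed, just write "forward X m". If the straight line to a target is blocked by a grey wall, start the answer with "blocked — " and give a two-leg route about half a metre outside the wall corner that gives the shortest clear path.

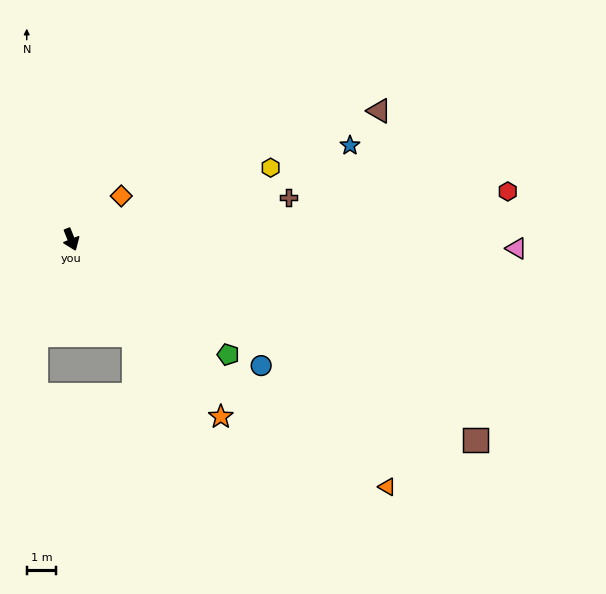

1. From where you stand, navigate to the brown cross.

turn left 79°, forward 7.5 m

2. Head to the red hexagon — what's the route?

turn left 75°, forward 14.9 m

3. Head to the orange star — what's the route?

turn left 18°, forward 7.9 m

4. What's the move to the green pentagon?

turn left 32°, forward 6.6 m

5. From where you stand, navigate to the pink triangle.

turn left 67°, forward 15.1 m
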